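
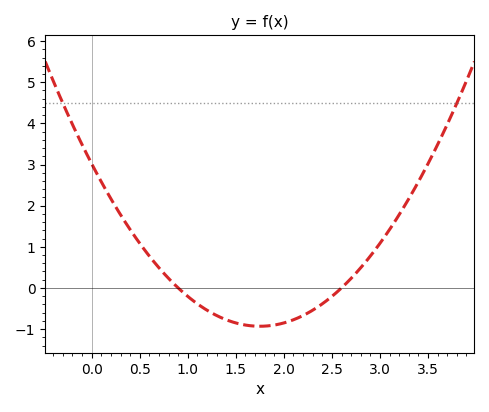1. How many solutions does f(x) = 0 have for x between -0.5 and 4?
2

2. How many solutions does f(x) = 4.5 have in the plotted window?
2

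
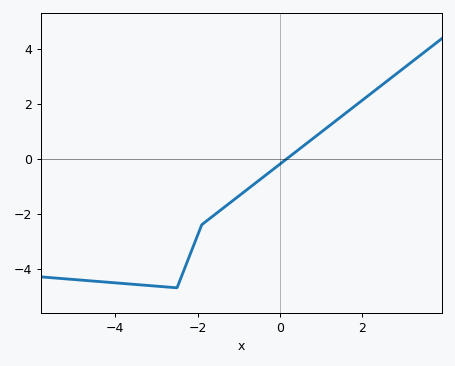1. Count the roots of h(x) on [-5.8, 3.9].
1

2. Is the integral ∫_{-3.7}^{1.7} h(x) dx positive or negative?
negative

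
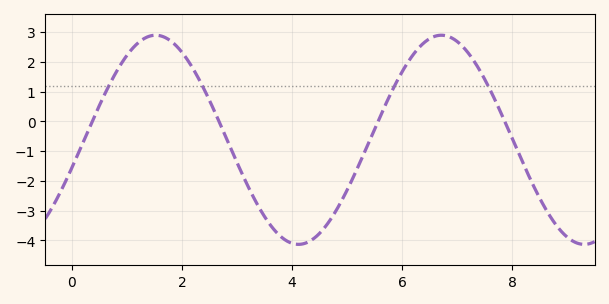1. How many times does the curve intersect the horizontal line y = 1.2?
4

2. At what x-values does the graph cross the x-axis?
0.4, 2.6, 5.6, 7.8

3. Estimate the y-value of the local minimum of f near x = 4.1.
-4.1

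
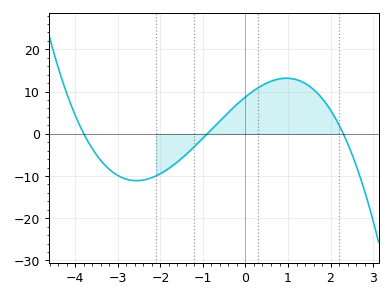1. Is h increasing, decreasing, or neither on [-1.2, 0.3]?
increasing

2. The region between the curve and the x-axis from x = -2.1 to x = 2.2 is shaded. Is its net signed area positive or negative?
positive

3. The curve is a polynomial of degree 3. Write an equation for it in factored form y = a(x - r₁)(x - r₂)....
y = -1.11(x + 3.8)(x + 0.9)(x - 2.3)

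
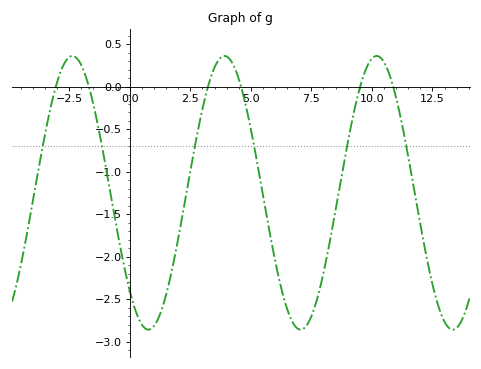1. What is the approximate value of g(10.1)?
0.353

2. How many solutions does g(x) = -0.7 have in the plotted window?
6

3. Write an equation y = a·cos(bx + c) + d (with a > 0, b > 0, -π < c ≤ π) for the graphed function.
y = 1.61cos(1x + 2.37) - 1.25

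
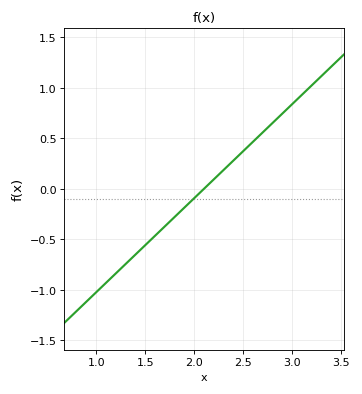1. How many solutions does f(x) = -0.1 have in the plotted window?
1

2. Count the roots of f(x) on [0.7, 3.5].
1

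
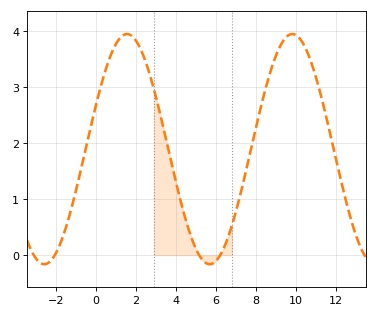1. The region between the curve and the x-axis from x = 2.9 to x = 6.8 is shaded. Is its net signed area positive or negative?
positive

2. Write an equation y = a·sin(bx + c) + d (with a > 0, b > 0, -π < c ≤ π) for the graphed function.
y = 2.05sin(0.76x + 0.392) + 1.89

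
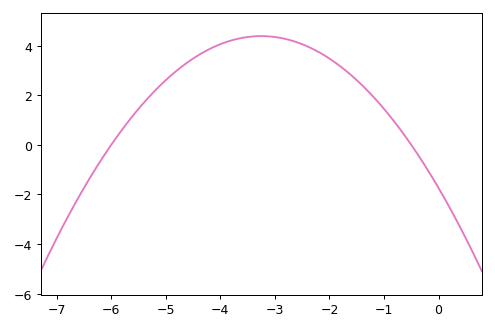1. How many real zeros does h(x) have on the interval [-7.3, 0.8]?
2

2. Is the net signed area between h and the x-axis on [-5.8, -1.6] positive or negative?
positive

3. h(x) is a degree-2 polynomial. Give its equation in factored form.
y = -0.58(x + 6)(x + 0.5)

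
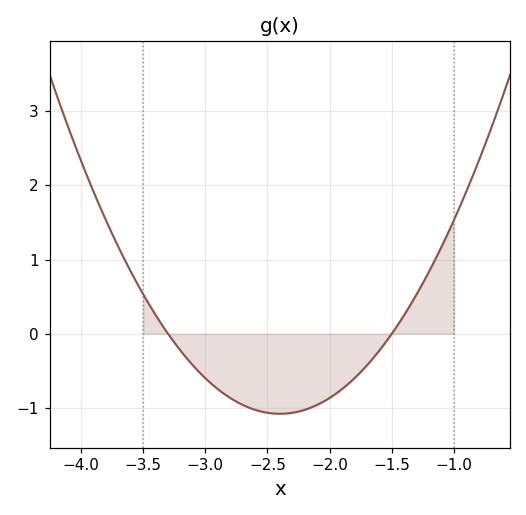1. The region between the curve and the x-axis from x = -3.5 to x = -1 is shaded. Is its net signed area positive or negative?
negative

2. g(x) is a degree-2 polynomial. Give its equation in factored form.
y = 1.33(x + 3.3)(x + 1.5)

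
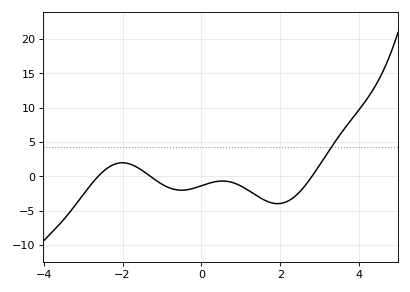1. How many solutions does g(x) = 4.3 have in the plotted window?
1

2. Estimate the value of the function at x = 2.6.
-1.5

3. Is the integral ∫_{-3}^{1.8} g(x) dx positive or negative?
negative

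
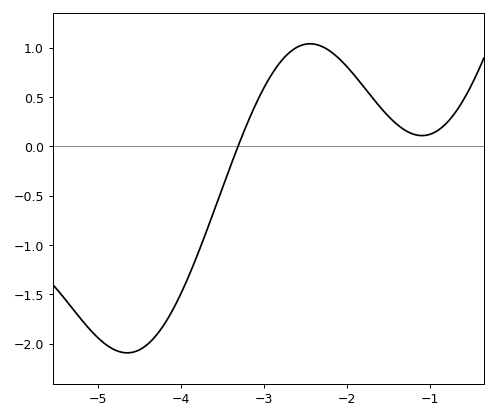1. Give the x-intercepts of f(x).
-3.3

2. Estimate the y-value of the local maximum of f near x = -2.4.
1.05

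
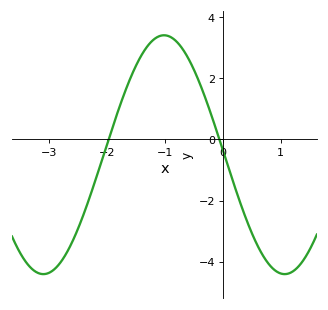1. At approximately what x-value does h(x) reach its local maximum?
-1.01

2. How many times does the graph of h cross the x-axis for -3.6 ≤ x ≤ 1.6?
2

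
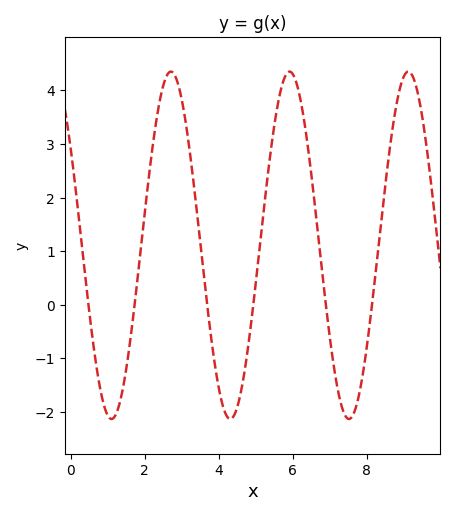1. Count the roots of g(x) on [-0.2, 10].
6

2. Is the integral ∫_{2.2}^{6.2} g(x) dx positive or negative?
positive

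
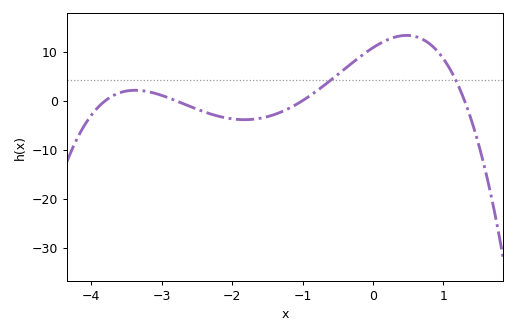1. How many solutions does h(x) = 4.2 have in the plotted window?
2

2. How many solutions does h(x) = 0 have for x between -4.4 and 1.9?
4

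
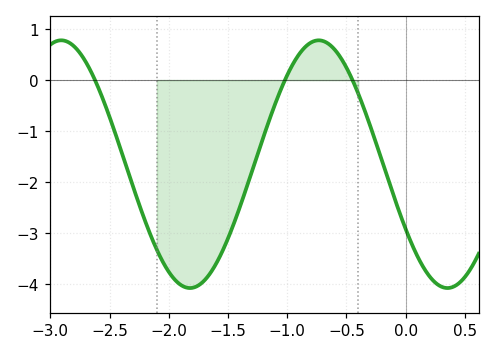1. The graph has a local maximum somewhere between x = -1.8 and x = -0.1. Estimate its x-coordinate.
-0.735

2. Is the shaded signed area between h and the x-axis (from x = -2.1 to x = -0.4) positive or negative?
negative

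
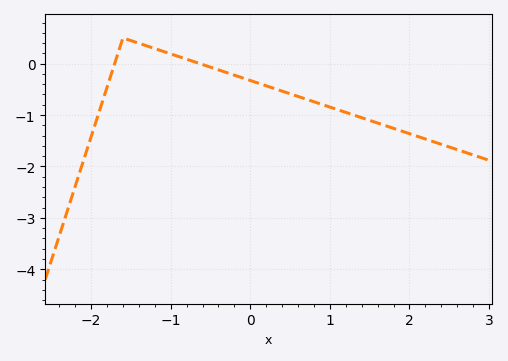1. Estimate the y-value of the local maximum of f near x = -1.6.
0.499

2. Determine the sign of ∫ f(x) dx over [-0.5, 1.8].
negative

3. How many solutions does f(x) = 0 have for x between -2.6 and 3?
2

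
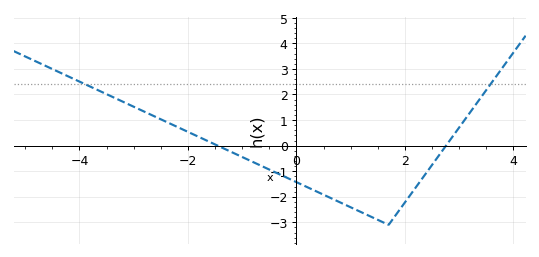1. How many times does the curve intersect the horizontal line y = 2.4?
2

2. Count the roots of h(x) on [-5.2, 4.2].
2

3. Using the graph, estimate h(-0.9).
-0.543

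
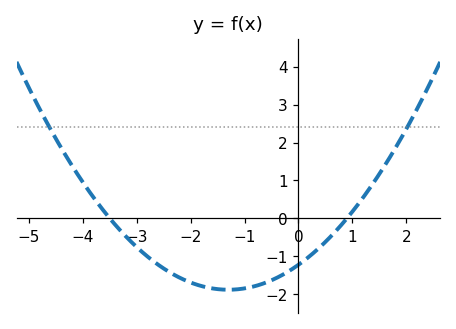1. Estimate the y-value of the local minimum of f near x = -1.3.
-1.89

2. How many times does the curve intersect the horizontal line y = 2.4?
2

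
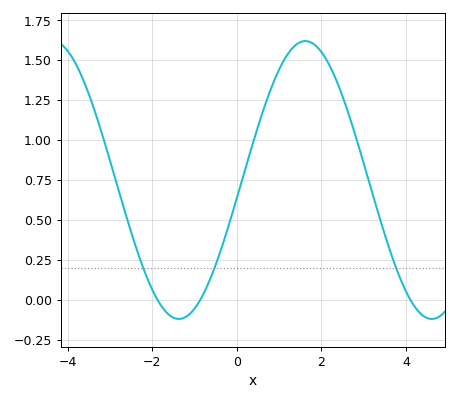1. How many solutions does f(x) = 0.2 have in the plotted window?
3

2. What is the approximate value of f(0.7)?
1.25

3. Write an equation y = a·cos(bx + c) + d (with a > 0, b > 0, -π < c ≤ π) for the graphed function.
y = 0.87cos(1.05x - 1.7) + 0.75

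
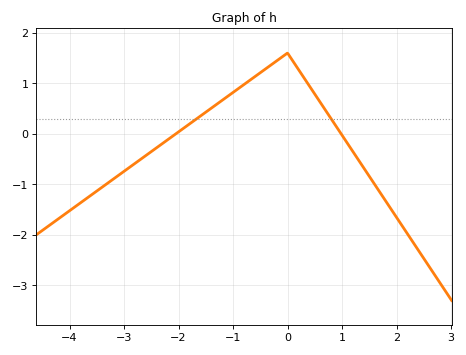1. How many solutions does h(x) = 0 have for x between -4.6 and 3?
2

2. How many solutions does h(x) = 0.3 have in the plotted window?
2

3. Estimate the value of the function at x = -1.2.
0.663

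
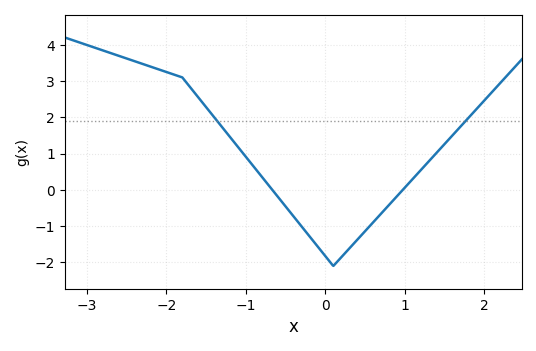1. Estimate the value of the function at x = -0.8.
0.363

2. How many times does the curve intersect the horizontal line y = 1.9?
2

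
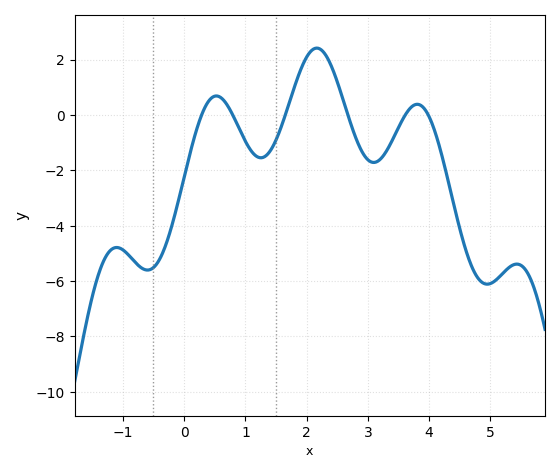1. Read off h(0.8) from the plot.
-0.028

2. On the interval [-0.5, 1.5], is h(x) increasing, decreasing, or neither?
neither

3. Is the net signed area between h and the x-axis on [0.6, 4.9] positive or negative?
negative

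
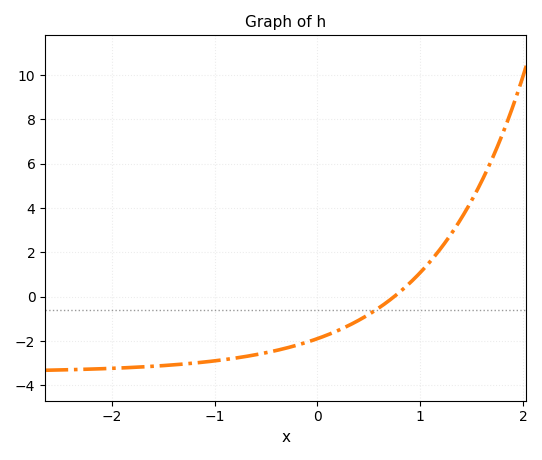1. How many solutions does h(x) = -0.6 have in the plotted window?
1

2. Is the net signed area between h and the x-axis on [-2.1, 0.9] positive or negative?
negative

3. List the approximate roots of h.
0.745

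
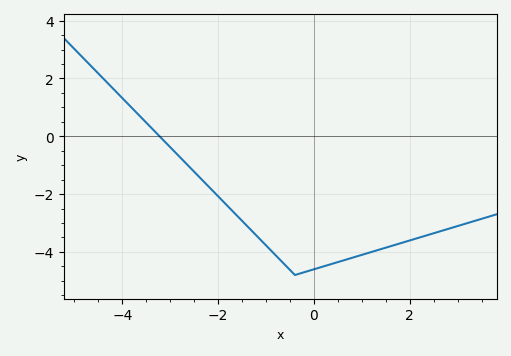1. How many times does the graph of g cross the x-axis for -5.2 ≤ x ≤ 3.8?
1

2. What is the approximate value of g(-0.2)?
-4.7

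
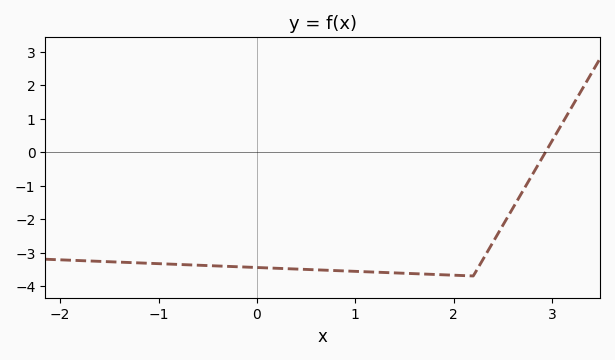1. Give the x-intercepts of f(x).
2.93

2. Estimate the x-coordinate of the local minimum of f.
2.2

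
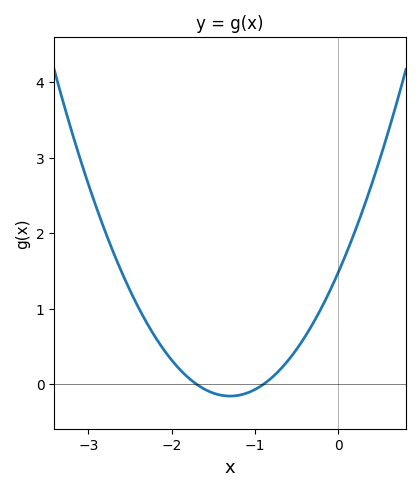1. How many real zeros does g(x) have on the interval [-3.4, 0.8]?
2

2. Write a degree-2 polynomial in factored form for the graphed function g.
y = 0.97(x + 1.7)(x + 0.9)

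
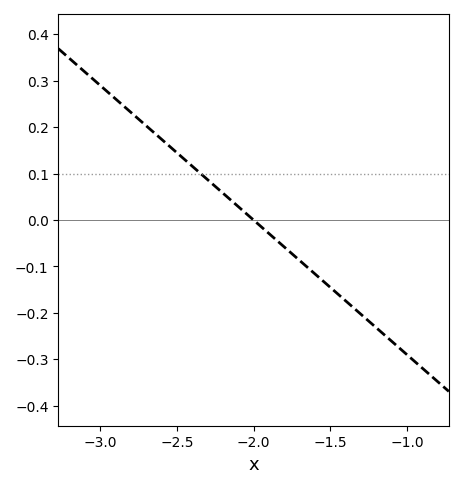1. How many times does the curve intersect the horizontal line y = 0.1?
1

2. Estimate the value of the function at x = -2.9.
0.261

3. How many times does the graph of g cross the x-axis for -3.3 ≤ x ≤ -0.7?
1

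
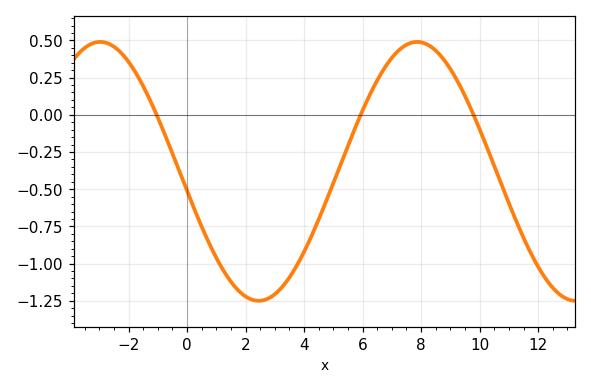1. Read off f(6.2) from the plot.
0.116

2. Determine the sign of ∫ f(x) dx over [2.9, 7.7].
negative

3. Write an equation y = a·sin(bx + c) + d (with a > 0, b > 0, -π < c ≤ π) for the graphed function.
y = 0.87sin(0.58x - 2.99) - 0.38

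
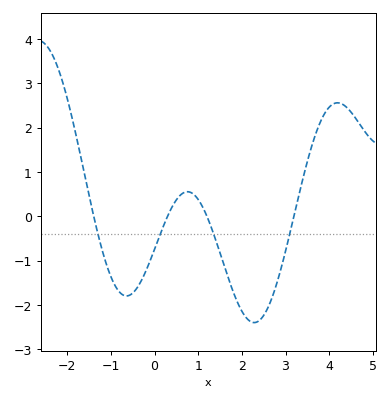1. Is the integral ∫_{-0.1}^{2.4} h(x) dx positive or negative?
negative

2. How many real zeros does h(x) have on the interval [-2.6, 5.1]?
4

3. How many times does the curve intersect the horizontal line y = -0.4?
4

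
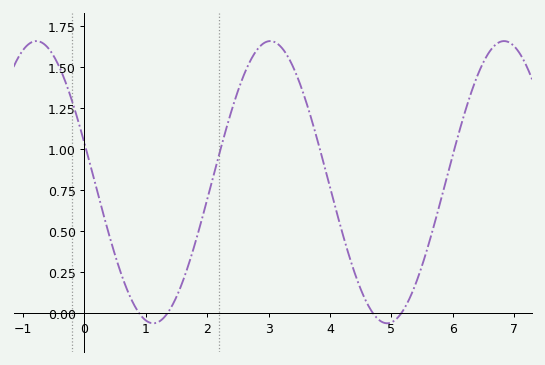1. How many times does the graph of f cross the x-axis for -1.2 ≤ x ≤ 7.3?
4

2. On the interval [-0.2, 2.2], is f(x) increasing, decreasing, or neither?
neither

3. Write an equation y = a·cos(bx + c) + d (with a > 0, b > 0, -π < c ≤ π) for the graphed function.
y = 0.86cos(1.65x + 1.29) + 0.8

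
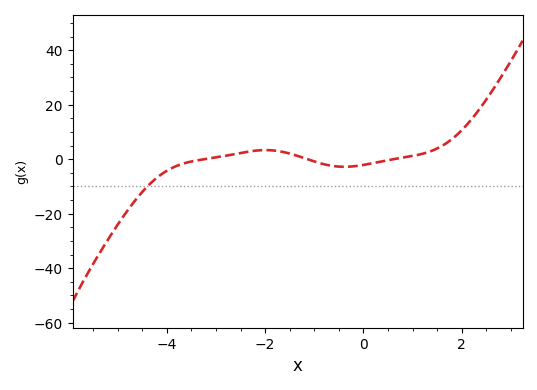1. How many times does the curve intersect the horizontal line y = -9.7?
1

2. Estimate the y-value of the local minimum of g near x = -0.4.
-2.79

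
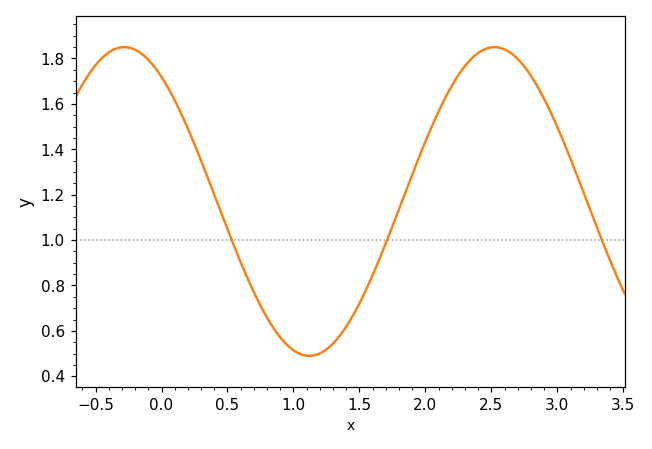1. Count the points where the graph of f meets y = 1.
3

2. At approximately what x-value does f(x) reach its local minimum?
1.1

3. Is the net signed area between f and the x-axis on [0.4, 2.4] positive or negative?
positive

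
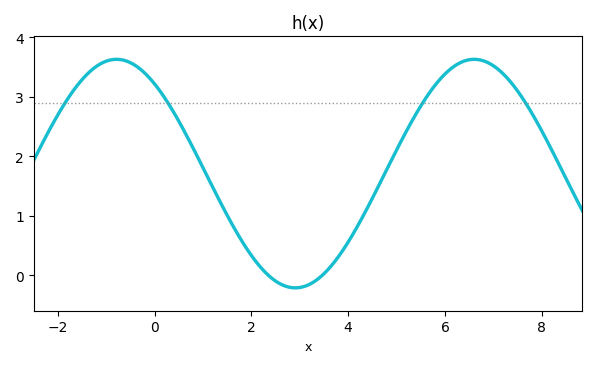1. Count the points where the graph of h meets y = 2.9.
4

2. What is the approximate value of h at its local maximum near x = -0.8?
3.6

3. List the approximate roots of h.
2.4, 3.4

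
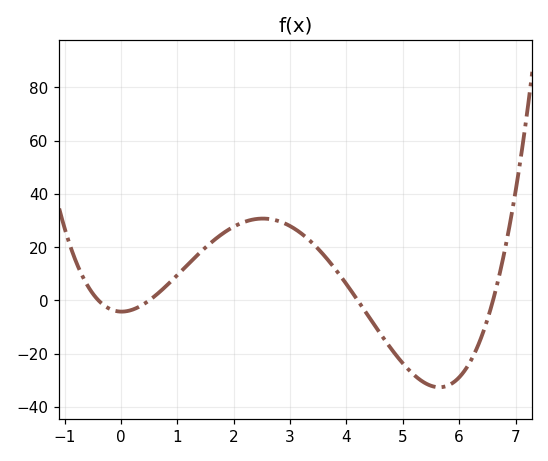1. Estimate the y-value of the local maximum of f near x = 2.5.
30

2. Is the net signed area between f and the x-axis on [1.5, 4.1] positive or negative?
positive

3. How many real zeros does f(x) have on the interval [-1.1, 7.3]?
4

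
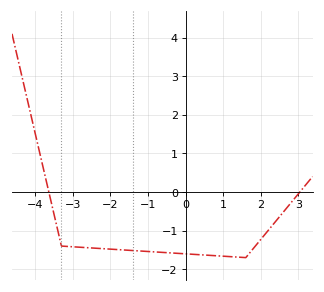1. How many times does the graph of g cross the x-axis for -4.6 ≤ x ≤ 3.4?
2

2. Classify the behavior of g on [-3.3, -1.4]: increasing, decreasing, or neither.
decreasing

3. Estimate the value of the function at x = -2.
-1.5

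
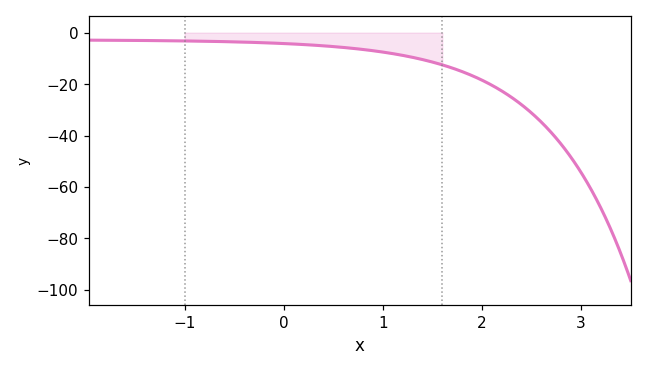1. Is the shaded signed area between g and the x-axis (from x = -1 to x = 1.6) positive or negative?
negative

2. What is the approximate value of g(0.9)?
-8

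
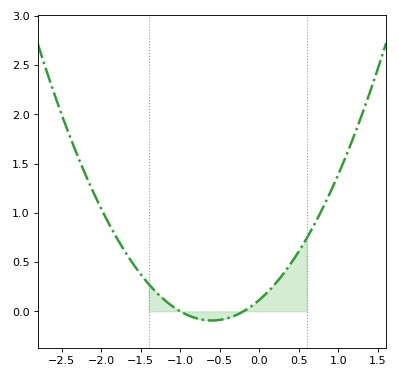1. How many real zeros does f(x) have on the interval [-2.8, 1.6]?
2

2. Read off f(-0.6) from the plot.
-0.093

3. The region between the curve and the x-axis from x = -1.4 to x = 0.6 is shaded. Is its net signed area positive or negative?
positive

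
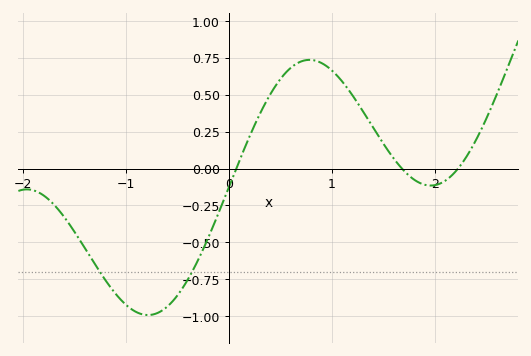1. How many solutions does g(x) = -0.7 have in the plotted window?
2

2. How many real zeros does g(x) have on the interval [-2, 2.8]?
3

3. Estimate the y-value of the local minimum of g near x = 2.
-0.115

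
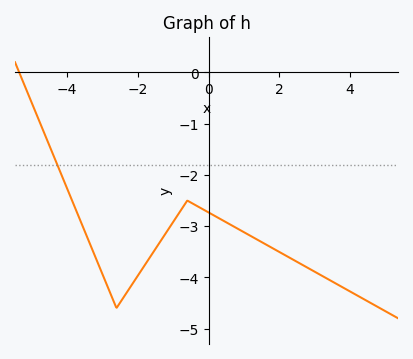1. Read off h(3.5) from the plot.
-4.08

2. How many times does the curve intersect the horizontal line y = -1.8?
1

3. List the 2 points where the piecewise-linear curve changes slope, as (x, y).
(-2.6, -4.6); (-0.6, -2.5)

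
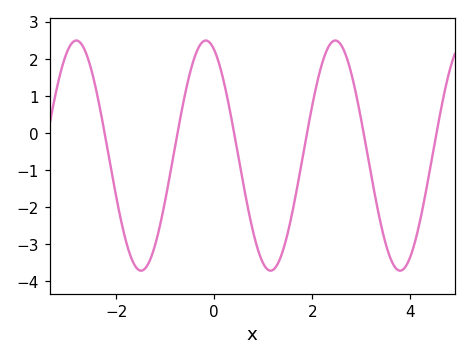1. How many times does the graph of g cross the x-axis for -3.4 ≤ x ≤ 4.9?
6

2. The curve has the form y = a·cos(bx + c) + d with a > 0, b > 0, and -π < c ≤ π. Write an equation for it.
y = 3.11cos(2.4x + 0.41) - 0.6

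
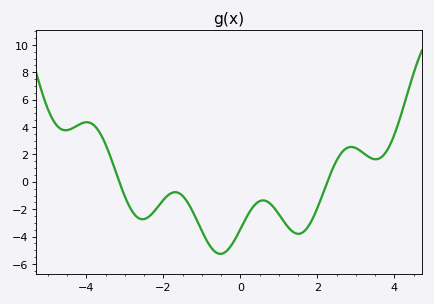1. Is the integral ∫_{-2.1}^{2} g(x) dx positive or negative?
negative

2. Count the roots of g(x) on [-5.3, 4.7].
2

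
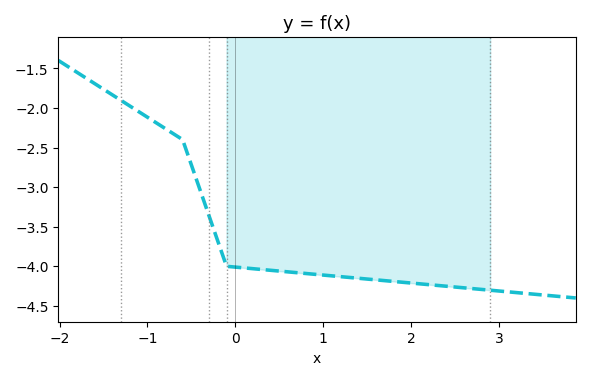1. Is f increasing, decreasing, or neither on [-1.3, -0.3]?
decreasing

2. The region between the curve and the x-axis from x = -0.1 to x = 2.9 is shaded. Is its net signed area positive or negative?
negative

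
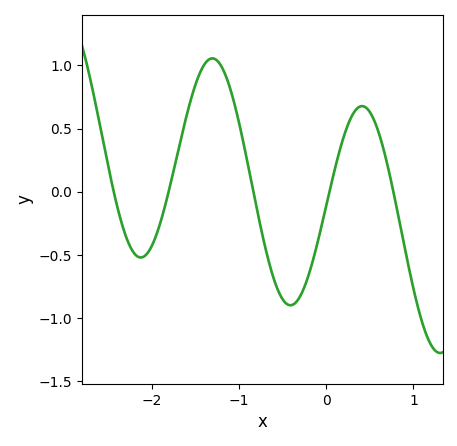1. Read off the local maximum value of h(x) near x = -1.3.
1.06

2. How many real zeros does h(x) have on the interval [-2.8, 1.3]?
5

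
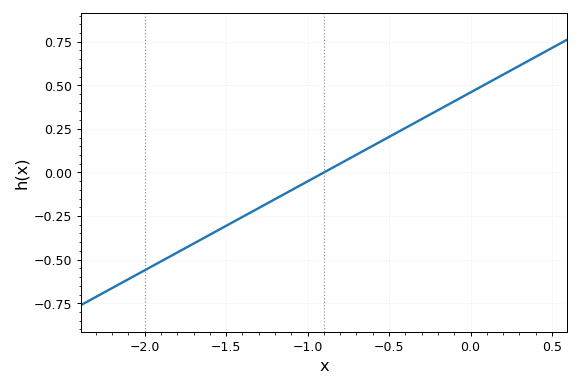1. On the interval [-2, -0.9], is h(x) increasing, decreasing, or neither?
increasing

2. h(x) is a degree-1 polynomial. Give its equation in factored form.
y = 0.51(x + 0.9)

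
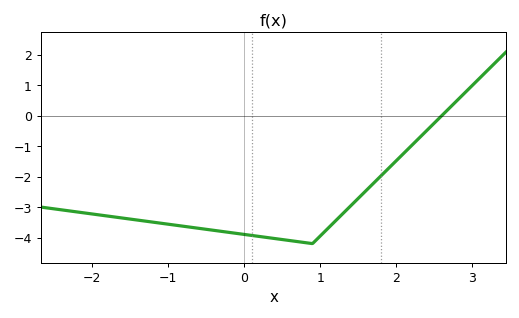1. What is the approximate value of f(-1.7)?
-3.33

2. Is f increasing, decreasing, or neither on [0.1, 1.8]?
neither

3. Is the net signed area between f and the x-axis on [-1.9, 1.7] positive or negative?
negative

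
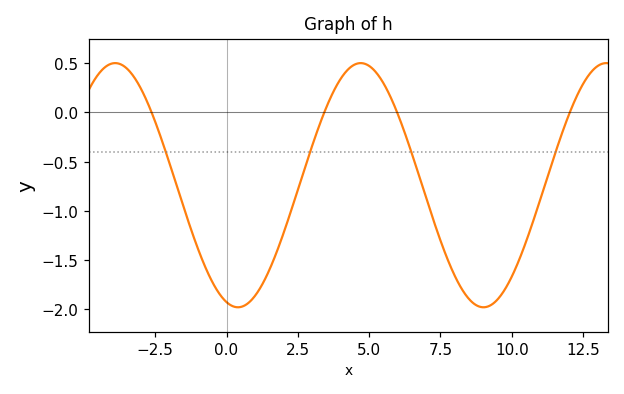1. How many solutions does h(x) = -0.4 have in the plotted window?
4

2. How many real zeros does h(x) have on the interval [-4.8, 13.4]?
4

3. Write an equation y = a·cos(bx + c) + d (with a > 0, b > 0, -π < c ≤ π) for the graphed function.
y = 1.24cos(0.73x + 2.8) - 0.74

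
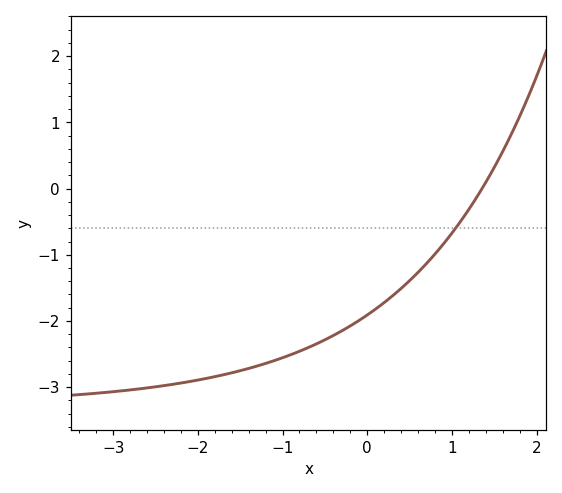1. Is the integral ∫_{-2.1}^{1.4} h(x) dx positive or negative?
negative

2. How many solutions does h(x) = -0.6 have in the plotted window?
1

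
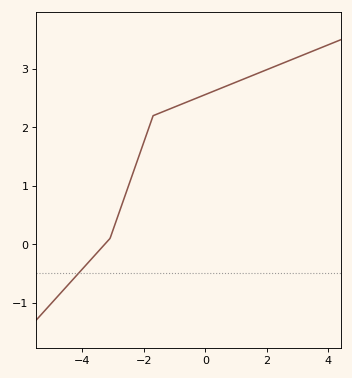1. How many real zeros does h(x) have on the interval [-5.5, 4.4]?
1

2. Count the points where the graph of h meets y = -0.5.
1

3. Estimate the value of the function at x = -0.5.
2.46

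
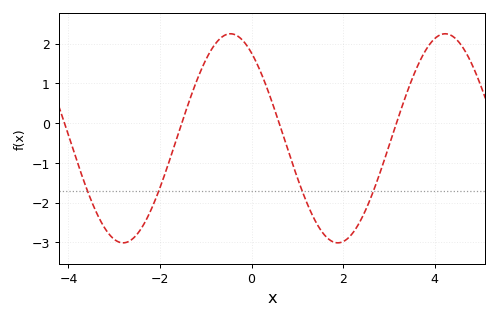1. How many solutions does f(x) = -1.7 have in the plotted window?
4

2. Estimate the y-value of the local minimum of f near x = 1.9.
-3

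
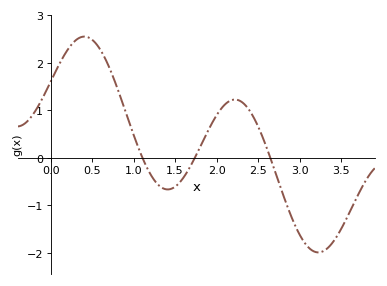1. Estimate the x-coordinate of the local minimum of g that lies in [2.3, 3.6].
3.2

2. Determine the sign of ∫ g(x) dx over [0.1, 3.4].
positive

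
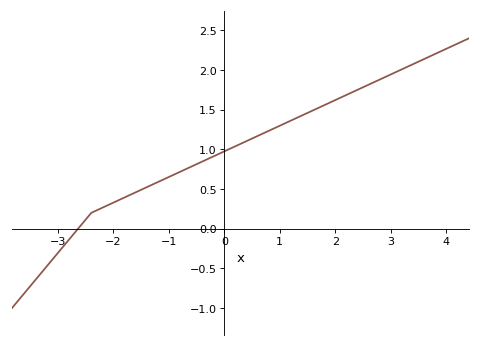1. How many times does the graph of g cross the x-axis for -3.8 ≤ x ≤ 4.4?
1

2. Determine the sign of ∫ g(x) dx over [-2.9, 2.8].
positive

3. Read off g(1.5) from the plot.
1.45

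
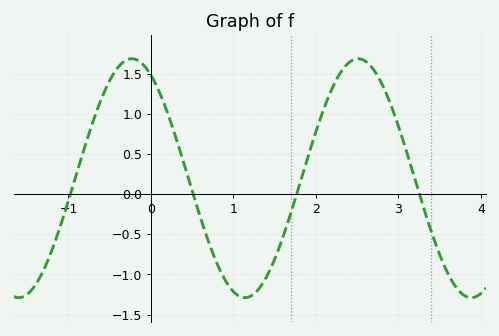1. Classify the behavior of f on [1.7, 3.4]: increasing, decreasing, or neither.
neither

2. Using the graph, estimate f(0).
1.5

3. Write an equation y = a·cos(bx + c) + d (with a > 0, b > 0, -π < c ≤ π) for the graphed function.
y = 1.49cos(2.3x + 0.53) + 0.2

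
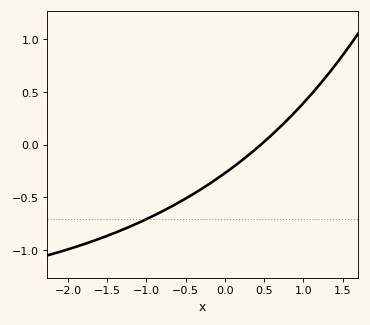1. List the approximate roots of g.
0.459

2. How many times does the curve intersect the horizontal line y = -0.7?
1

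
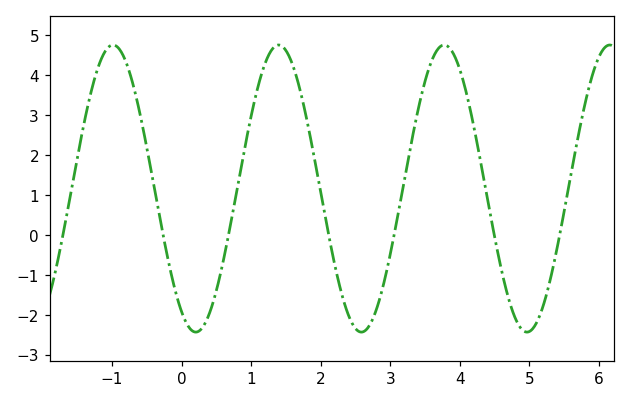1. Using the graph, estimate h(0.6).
-0.64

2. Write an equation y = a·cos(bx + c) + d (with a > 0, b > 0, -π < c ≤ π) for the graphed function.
y = 3.59cos(2.64x + 2.6) + 1.17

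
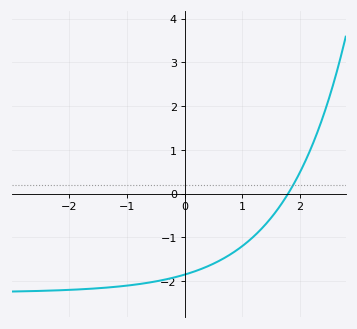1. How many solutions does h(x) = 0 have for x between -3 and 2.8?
1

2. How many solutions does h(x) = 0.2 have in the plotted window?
1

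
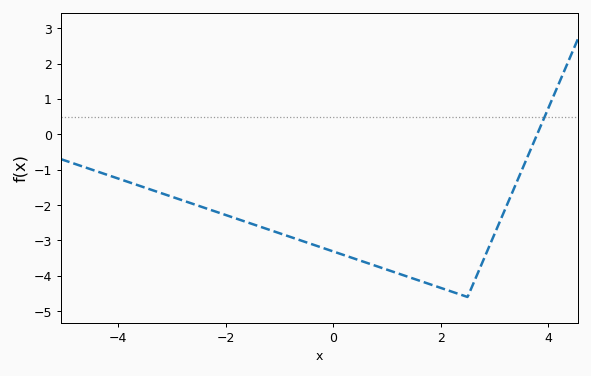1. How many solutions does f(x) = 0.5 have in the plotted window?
1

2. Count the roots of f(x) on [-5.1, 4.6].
1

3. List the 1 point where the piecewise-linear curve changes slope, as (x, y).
(2.5, -4.6)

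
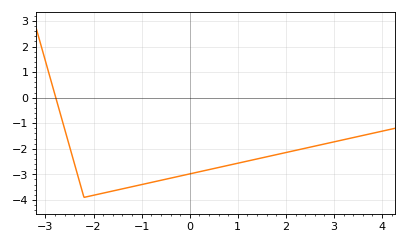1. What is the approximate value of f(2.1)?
-2.1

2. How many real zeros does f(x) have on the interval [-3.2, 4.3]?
1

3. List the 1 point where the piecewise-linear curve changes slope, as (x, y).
(-2.2, -3.9)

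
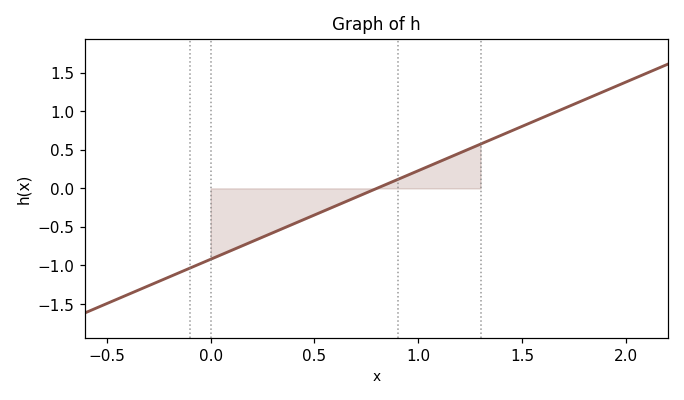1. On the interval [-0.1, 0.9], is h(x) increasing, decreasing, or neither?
increasing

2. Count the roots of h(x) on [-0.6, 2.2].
1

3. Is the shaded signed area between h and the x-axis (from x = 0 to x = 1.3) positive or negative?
negative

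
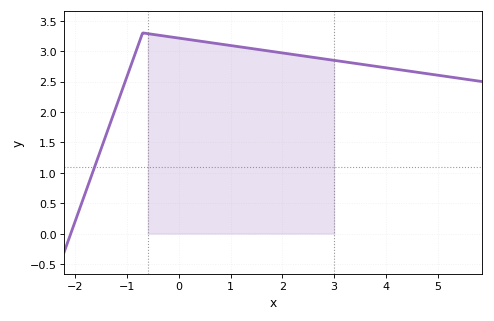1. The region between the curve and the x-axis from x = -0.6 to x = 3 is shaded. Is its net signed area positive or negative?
positive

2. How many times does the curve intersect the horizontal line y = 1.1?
1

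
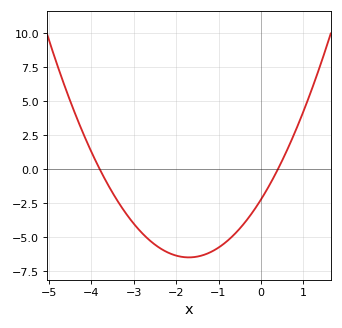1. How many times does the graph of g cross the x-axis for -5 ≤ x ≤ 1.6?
2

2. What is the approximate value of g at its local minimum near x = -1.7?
-6.4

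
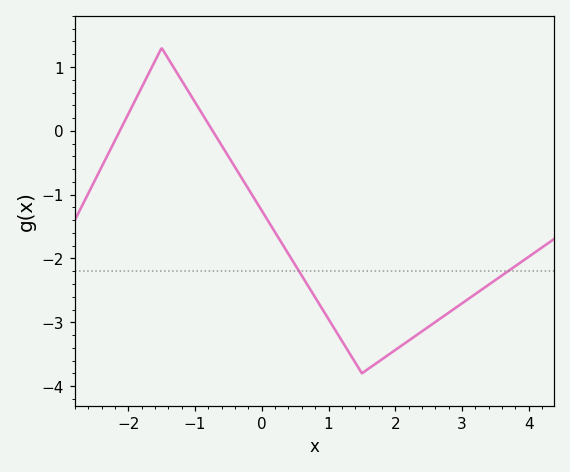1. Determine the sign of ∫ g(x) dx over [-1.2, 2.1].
negative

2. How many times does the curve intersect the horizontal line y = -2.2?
2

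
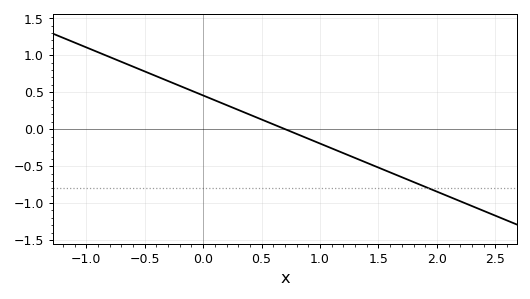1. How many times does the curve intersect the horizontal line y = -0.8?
1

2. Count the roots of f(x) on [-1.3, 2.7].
1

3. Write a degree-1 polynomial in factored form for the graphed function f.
y = -0.65(x - 0.7)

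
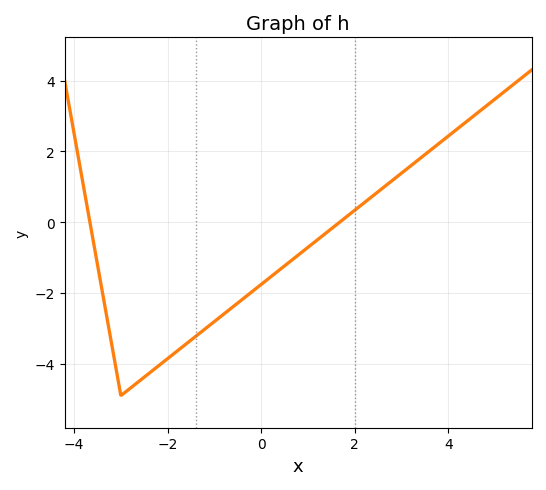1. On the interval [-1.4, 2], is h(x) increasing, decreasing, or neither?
increasing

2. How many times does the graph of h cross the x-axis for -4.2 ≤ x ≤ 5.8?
2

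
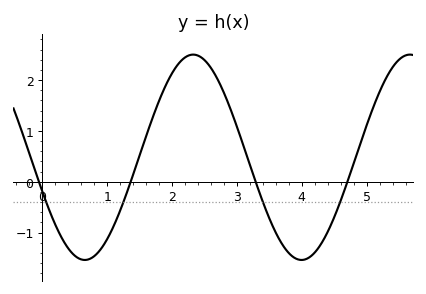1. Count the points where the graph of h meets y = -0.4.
4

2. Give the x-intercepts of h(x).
-0.053, 1.36, 3.29, 4.7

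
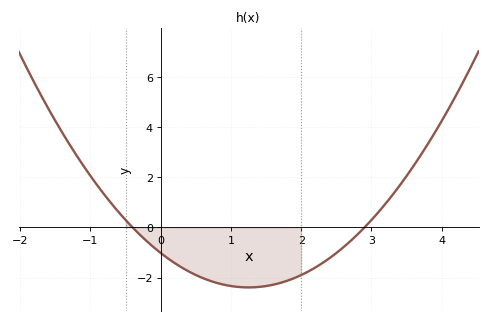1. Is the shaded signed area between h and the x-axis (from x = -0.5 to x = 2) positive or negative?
negative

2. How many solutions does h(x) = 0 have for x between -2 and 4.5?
2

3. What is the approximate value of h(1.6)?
-2.2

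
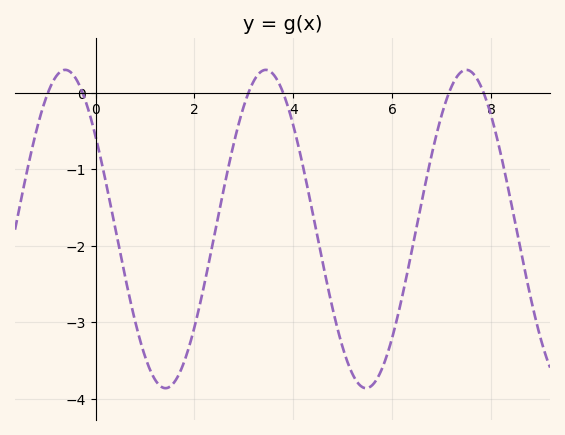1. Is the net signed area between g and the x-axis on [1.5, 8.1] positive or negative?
negative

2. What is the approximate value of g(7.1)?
-0.078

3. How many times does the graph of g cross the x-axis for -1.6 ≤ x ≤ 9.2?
6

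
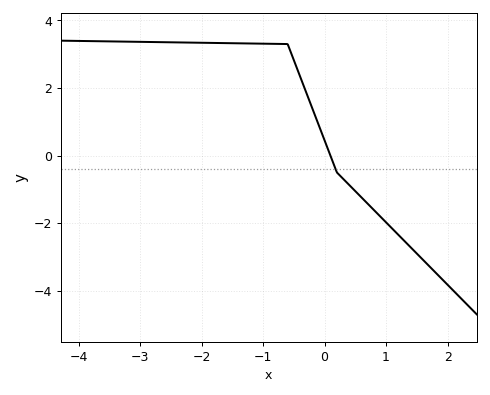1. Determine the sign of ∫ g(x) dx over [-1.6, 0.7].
positive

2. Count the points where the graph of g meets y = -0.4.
1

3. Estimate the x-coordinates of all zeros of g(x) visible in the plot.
0.095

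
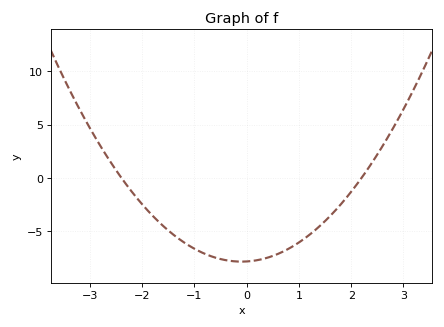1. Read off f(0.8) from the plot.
-6.68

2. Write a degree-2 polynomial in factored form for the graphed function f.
y = 1.49(x + 2.4)(x - 2.2)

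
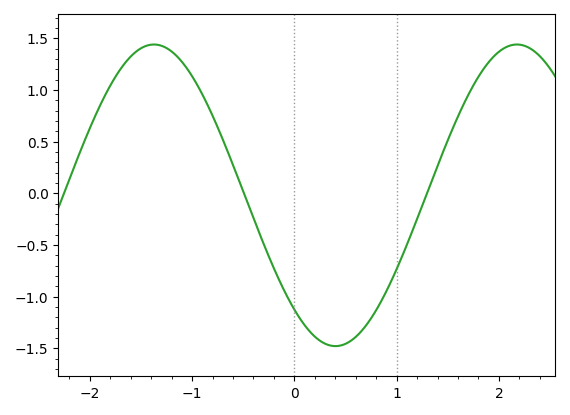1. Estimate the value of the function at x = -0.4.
-0.25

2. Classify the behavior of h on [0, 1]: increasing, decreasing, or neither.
neither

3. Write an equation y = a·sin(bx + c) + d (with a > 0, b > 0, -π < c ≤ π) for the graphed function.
y = 1.46sin(1.8x - 2.3) - 0.02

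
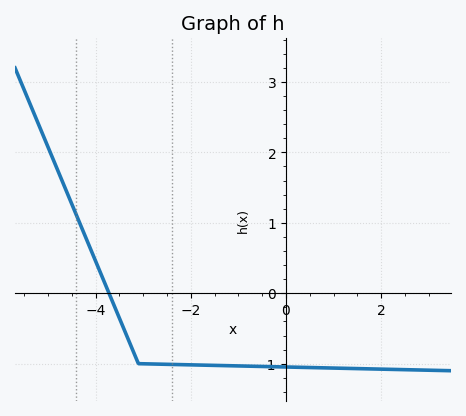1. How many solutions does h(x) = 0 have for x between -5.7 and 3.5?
1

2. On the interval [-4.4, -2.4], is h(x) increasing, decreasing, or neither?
decreasing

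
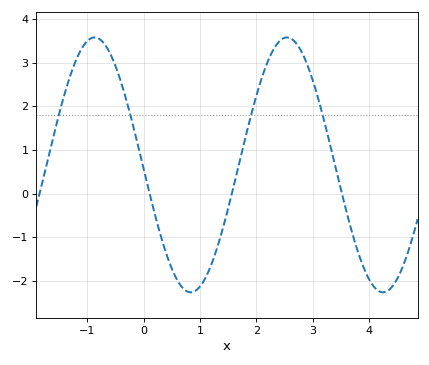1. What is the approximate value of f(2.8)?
3.3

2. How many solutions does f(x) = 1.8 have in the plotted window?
4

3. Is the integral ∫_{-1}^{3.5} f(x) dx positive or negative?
positive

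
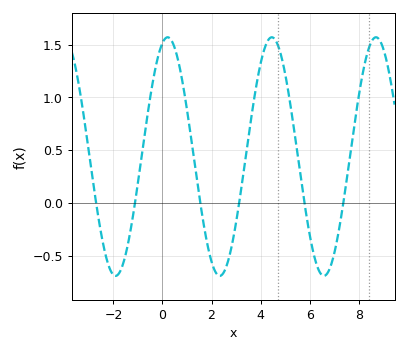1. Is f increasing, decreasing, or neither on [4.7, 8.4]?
neither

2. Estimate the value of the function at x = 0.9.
1.03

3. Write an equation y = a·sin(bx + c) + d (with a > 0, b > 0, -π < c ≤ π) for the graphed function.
y = 1.13sin(1.48x + 1.26) + 0.44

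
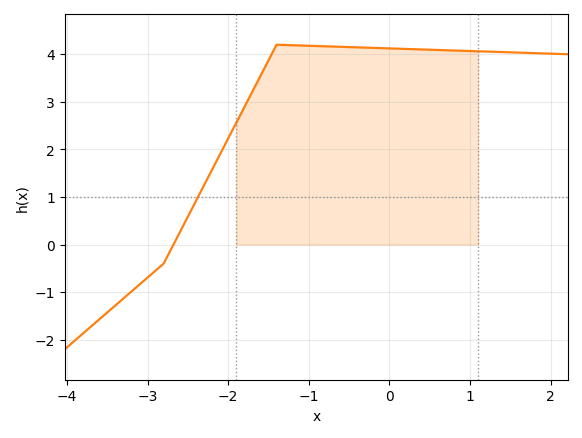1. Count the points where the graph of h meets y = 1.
1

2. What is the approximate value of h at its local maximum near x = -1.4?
4.2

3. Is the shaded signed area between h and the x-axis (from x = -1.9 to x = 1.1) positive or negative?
positive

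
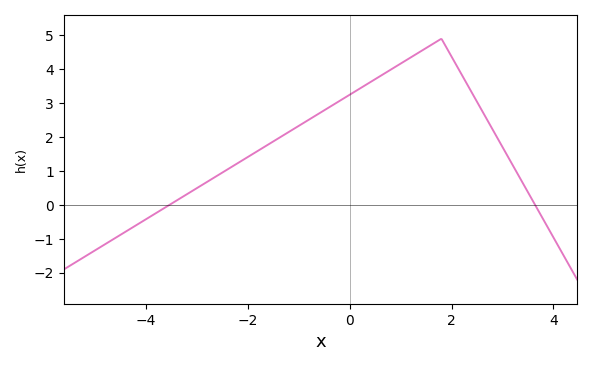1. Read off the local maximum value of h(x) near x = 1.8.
4.9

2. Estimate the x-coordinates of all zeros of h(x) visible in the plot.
-3.6, 3.6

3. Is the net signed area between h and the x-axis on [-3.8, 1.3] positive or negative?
positive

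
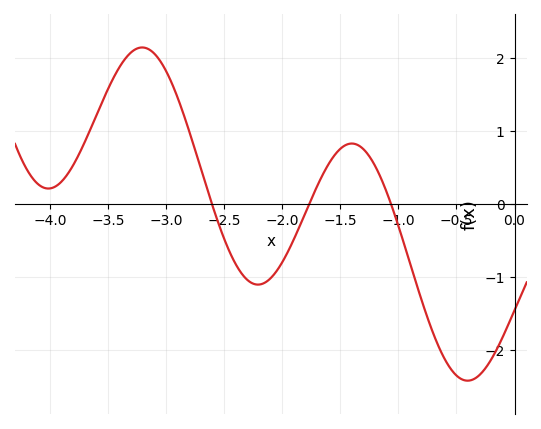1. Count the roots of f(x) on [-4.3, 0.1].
3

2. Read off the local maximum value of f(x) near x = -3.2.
2.14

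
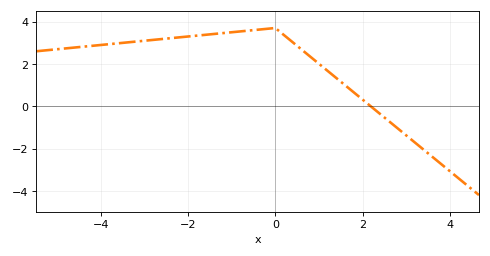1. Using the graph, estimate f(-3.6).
2.98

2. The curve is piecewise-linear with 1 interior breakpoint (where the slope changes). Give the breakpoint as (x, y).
(0, 3.7)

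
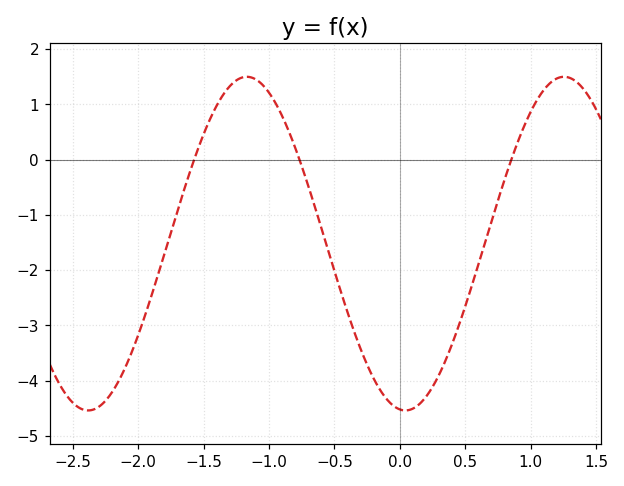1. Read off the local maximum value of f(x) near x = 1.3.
1.5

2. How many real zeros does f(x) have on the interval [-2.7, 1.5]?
3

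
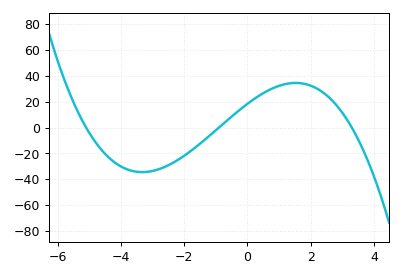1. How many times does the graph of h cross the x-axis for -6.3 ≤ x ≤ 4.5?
3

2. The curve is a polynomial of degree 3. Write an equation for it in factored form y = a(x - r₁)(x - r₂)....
y = -1.21(x + 5.1)(x + 0.9)(x - 3.3)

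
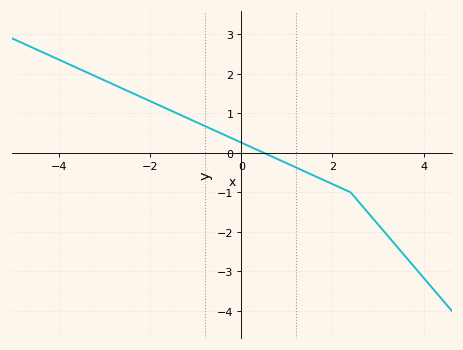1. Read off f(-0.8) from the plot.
0.7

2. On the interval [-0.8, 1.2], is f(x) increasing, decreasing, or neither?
decreasing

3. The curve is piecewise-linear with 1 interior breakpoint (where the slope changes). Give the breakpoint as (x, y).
(2.4, -1)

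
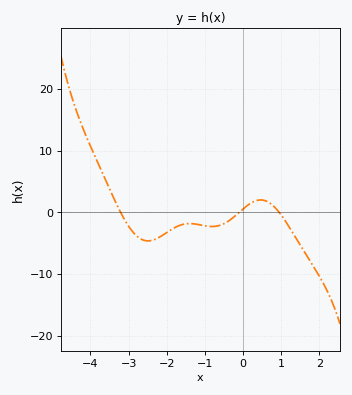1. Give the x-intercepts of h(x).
-3.2, -0.1, 0.9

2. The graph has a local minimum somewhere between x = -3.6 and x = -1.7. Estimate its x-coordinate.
-2.5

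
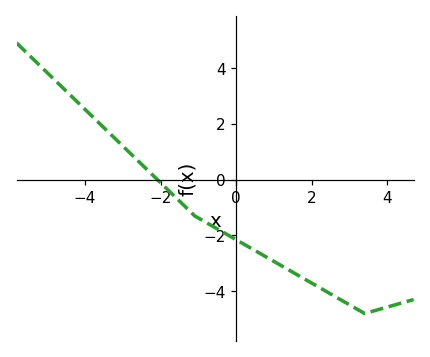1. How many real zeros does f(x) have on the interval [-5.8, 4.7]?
1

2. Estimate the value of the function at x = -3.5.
1.8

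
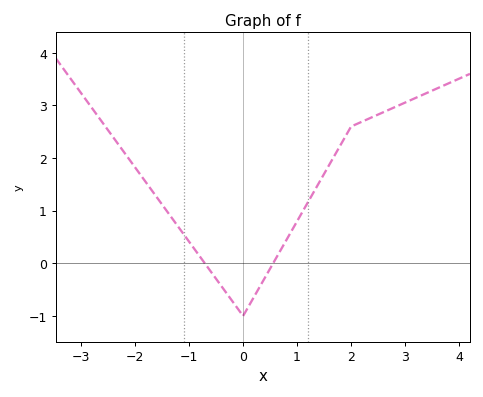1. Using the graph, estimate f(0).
-1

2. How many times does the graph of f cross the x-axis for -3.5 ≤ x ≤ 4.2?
2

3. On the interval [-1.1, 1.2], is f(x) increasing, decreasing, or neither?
neither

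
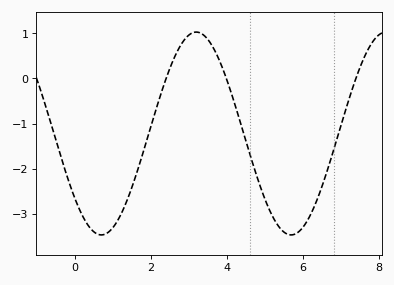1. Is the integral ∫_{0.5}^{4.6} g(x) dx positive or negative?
negative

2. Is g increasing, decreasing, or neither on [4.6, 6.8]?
neither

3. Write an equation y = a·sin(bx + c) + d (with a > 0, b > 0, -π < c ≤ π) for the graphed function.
y = 2.25sin(1.26x - 2.45) - 1.22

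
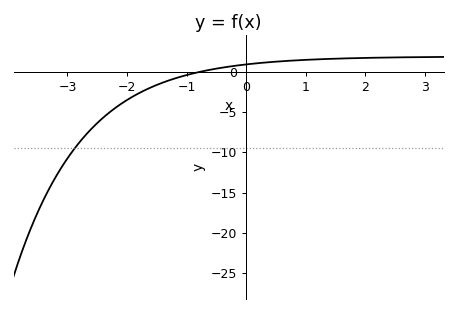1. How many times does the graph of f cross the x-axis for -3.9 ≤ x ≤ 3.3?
1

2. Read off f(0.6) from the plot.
1.5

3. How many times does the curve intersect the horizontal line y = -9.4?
1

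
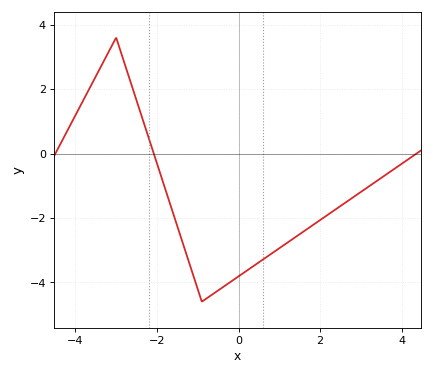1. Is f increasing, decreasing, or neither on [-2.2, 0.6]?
neither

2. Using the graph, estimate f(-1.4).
-2.6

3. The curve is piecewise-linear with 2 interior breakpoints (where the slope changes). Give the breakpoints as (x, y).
(-3, 3.6); (-0.9, -4.6)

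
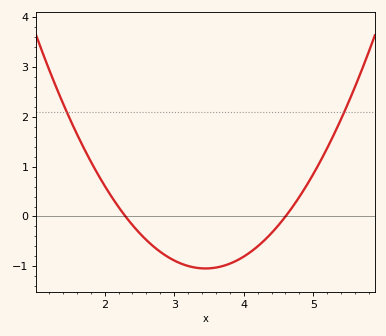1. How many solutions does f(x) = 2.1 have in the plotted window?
2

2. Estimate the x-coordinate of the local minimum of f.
3.45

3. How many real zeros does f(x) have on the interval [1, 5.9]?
2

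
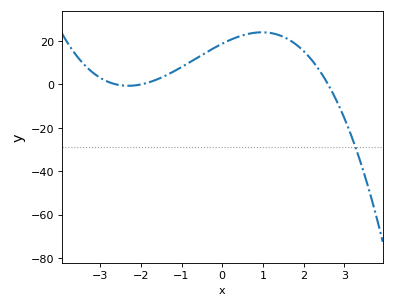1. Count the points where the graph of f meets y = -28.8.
1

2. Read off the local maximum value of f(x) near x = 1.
24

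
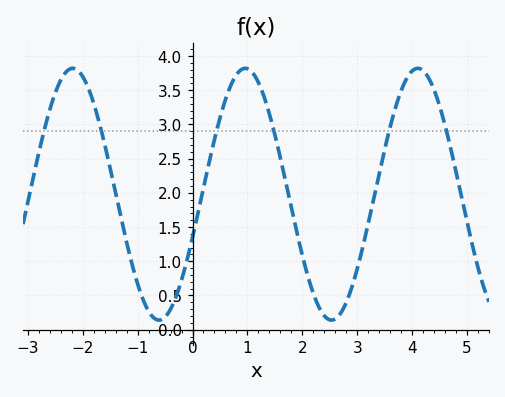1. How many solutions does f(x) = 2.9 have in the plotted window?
6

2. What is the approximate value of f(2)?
1.08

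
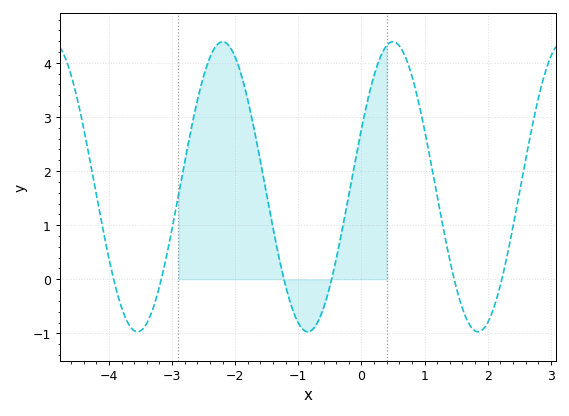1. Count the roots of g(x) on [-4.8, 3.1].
6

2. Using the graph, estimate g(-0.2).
1.6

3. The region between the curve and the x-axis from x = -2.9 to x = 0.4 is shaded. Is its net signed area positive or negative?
positive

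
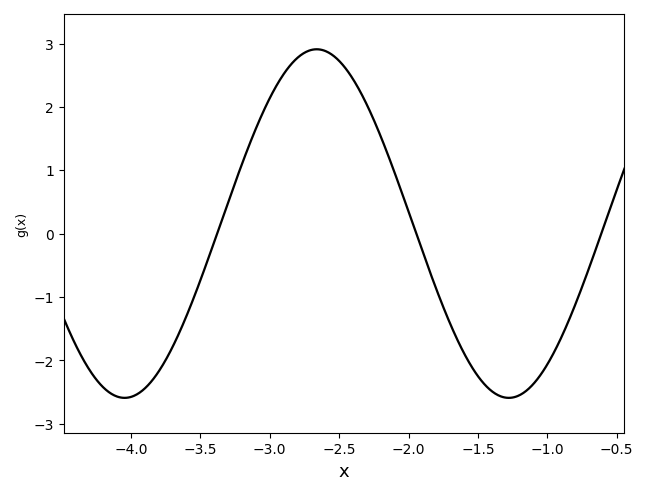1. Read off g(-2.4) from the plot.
2.44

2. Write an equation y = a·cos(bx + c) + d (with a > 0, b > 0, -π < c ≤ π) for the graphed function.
y = 2.75cos(2.27x - 0.242) + 0.16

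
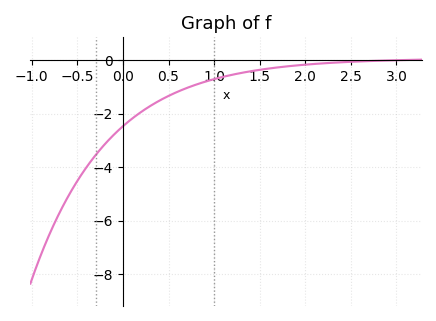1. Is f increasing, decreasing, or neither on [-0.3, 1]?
increasing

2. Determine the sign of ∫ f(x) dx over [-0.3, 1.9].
negative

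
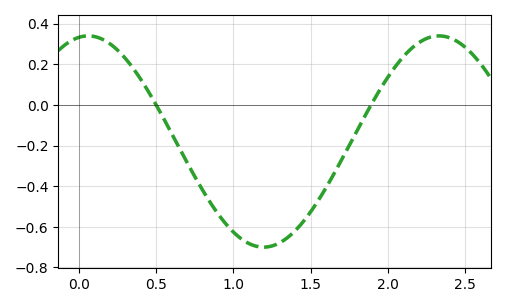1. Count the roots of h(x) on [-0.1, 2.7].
2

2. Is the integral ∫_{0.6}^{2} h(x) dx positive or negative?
negative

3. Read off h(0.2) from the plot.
0.302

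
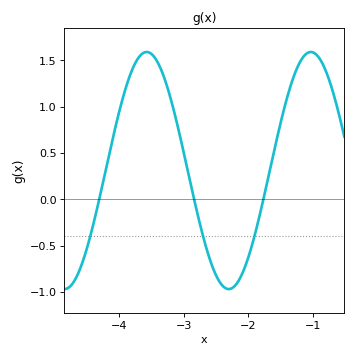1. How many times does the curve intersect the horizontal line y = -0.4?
3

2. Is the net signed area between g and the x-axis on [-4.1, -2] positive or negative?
positive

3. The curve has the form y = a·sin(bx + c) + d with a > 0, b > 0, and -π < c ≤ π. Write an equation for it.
y = 1.28sin(2.5x - 2.2) + 0.31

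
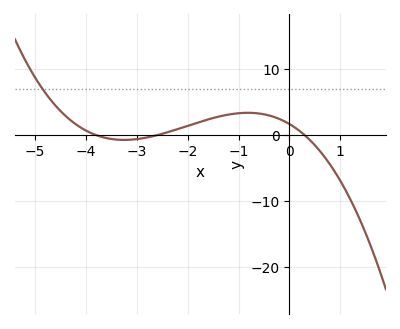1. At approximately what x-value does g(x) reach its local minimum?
-3.2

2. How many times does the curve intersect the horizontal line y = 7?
1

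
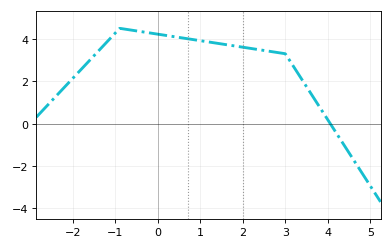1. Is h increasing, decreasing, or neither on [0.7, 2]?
decreasing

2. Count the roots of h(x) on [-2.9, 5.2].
1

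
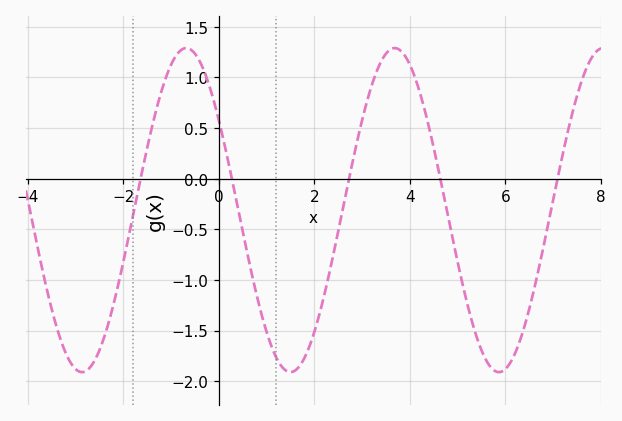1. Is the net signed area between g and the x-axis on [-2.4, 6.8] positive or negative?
negative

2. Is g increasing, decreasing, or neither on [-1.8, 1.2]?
neither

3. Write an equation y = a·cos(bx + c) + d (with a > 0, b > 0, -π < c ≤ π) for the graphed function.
y = 1.6cos(1.4x + 0.98) - 0.31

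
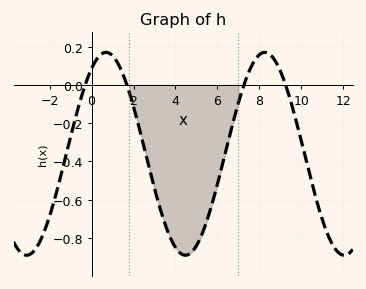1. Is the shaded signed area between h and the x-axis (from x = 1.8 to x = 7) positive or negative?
negative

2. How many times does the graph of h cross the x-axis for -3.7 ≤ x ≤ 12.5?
4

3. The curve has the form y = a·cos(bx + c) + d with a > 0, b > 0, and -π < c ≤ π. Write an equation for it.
y = 0.53cos(0.83x - 0.572) - 0.36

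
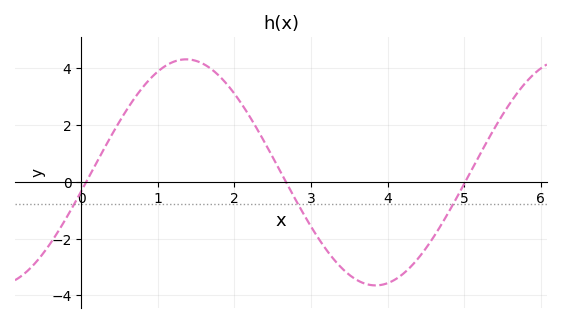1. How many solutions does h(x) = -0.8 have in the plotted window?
3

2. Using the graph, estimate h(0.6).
2.6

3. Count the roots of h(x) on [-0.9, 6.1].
3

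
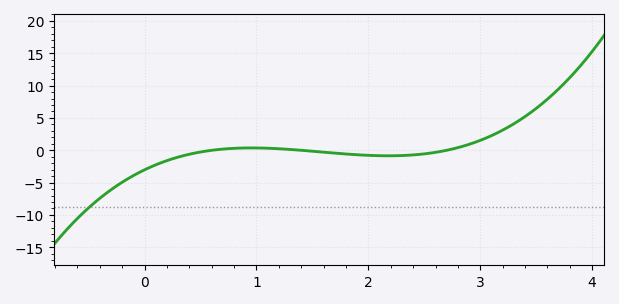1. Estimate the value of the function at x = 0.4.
-0.612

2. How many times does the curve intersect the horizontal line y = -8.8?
1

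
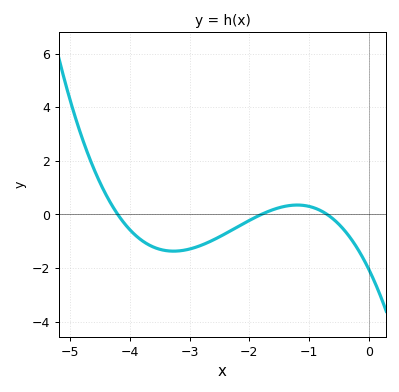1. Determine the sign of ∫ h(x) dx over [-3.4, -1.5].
negative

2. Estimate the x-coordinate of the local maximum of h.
-1.2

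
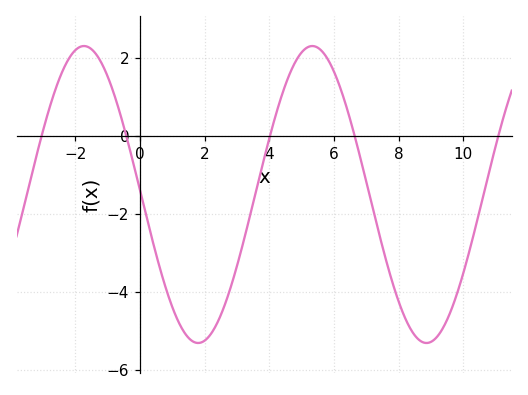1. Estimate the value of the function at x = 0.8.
-3.91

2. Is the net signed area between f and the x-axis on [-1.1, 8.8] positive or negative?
negative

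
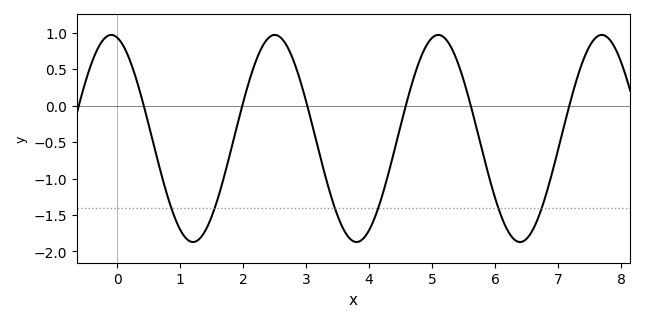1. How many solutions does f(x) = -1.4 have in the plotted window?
6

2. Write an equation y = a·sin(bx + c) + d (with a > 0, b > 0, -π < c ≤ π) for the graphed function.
y = 1.42sin(2.4x + 1.8) - 0.45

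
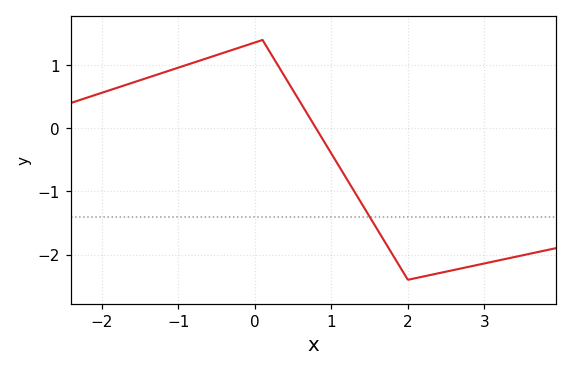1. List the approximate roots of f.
0.8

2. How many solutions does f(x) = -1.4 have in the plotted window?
1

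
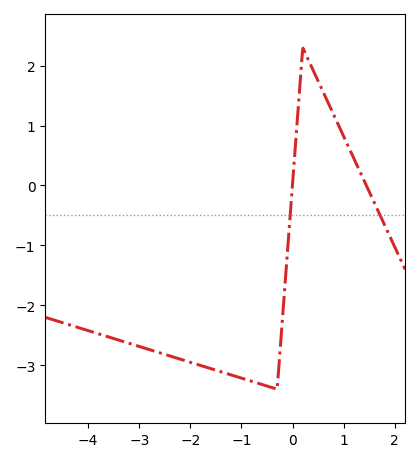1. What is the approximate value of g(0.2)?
2.3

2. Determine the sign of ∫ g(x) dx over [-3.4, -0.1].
negative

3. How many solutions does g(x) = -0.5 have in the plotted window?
2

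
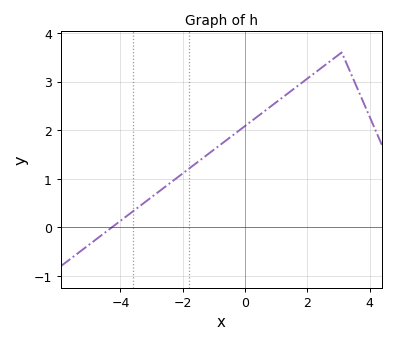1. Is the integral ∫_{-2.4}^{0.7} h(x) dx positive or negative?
positive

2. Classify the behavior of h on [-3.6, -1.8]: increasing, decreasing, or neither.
increasing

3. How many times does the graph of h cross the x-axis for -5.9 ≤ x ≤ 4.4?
1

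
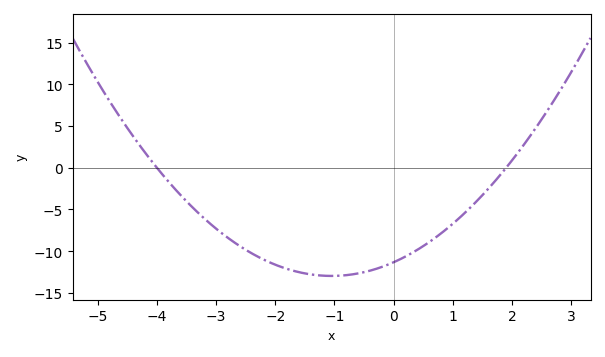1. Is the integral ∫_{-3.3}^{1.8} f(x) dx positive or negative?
negative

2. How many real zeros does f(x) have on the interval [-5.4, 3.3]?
2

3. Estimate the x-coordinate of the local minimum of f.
-1.05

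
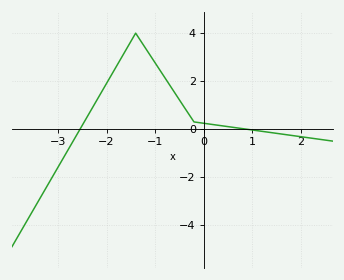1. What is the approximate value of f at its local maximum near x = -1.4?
4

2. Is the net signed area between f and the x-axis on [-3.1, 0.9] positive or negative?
positive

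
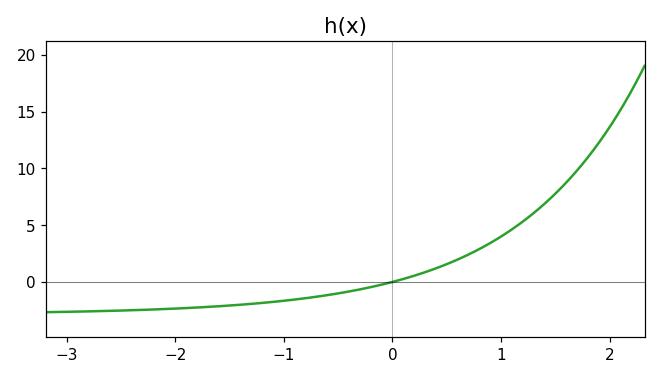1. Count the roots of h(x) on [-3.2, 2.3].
1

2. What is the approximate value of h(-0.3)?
-0.5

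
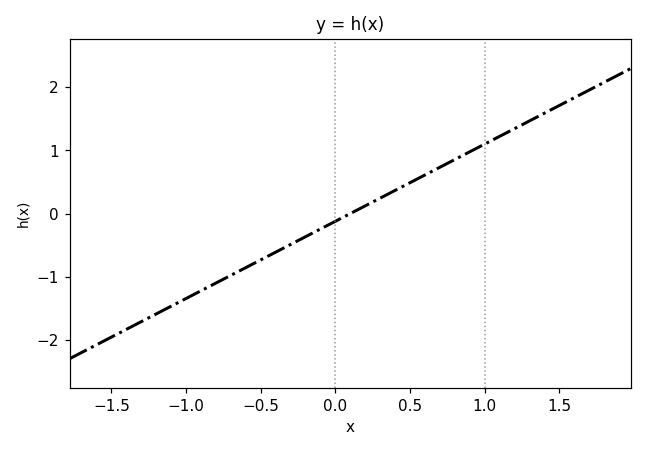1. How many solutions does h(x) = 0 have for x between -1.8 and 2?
1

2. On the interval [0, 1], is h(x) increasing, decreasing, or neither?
increasing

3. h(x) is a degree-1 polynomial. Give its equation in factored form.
y = 1.22(x - 0.1)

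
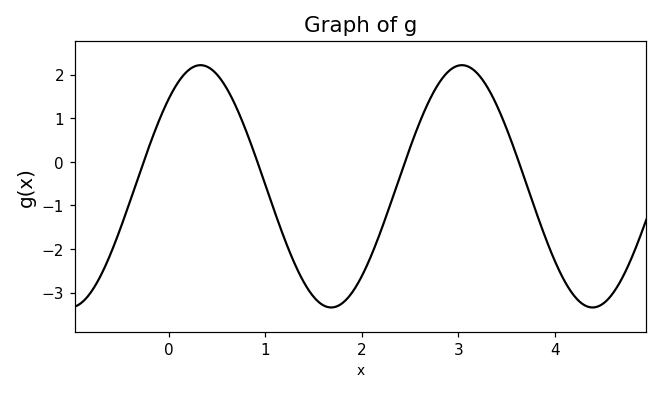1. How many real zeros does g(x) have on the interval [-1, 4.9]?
4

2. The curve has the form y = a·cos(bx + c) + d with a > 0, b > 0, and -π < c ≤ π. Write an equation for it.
y = 2.78cos(2.32x - 0.762) - 0.56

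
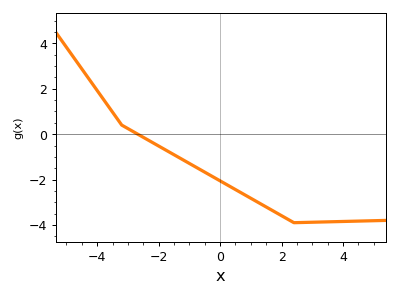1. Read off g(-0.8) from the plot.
-1.44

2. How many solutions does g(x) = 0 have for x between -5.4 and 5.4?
1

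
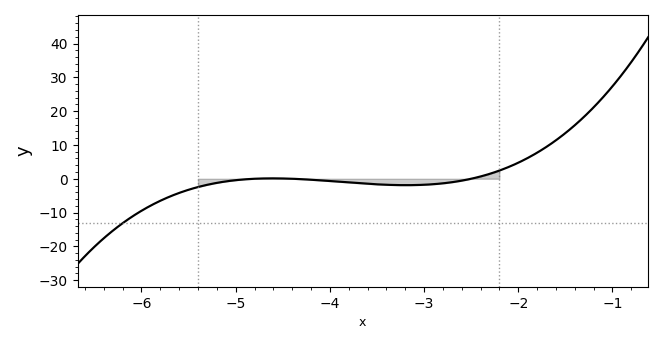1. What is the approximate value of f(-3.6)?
-1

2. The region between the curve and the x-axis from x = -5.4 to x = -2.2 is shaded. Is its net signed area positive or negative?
negative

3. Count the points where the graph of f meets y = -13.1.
1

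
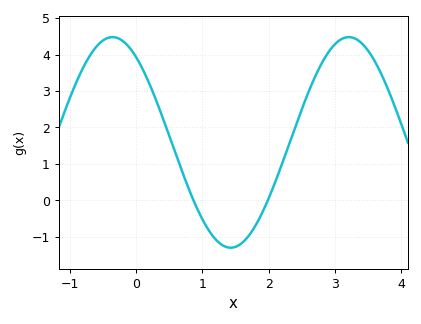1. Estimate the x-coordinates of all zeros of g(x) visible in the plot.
0.9, 2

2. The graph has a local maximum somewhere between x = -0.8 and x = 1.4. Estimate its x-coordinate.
-0.4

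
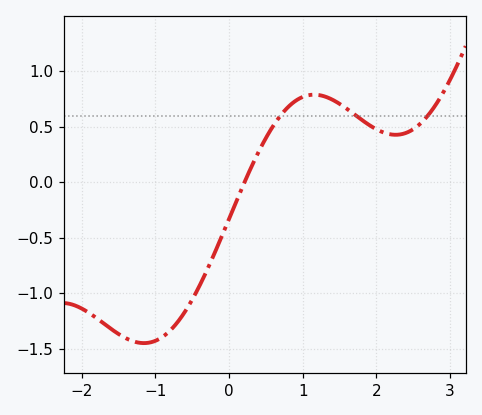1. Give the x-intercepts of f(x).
0.2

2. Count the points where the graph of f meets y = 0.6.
3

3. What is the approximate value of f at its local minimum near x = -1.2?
-1.45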